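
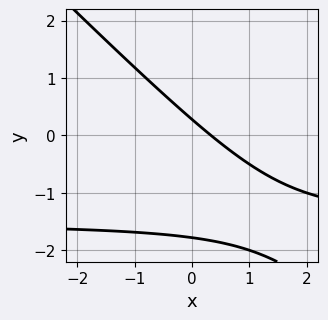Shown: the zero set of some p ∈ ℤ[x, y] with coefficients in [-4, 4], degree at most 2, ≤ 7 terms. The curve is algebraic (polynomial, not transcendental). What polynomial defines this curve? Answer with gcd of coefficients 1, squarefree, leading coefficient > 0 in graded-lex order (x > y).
2*x*y + 2*y^2 + 3*x + 3*y - 1

The degree is 2 — the shape is more complex than any degree-1 curve.
Putting this together gives p.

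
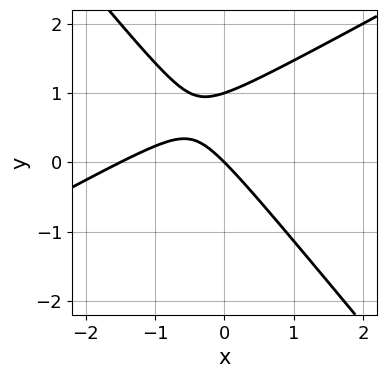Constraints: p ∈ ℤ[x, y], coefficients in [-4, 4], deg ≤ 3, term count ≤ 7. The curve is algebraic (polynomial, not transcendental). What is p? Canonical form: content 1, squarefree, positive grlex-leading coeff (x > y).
1. Degree: no degree-1 curve has this shape, so deg p = 2.
2. Reading off the gridlines: the y-axis gridline crossings are at y ∈ {0, 1}; it crosses the x-axis at the gridline x = 0.
3. Putting this together gives p.

2*x^2 - 2*x*y - 3*y^2 + 3*x + 3*y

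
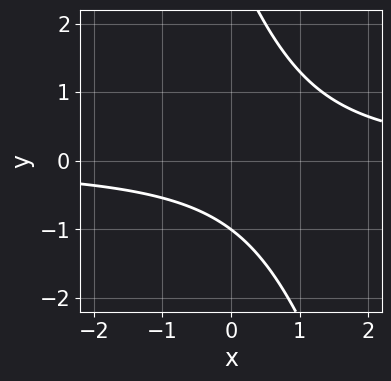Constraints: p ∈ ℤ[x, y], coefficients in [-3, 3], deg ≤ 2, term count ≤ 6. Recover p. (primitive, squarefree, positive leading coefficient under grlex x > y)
3*x*y + y^2 - 2*y - 3

First, the degree is 2 — a generic line meets the curve in up to 2 points.
Next, reading off the gridlines: one y-axis crossing is at y = -1; it misses every integer gridline on the x-axis.
Finally, solving for integer coefficients yields p as stated.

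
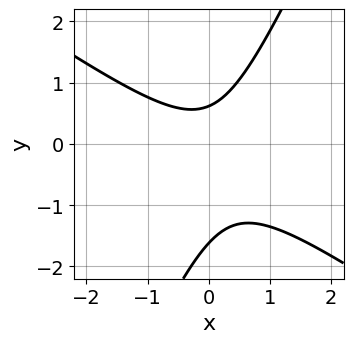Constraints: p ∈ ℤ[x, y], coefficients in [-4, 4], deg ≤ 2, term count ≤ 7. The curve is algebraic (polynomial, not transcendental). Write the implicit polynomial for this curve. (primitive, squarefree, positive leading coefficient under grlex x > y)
3*x^2 + 3*x*y - 2*y^2 - 2*y + 2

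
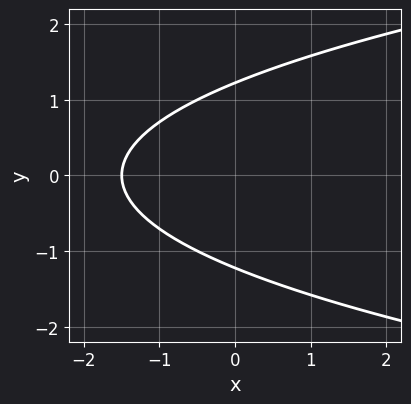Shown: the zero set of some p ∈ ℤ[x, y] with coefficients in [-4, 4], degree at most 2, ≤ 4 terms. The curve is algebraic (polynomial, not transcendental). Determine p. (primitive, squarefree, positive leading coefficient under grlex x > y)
2*y^2 - 2*x - 3

(a) The degree is 2 — no degree-1 curve has this shape.
(b) Symmetries: it's symmetric under y → −y, forcing even powers of y.
(c) Together with the visible shape, these determine p as stated.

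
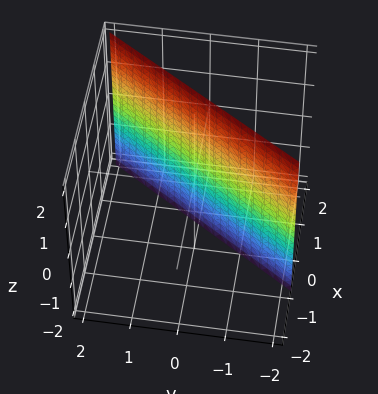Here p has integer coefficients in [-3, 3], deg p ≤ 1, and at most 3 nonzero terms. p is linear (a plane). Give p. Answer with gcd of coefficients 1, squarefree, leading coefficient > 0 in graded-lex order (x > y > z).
3*x - 2*y - 2

1. deg p = 1.
2. Observable constraints: one y-axis crossing is at y = -1; no z-intercept at any integer in the box.
3. Putting this together gives p.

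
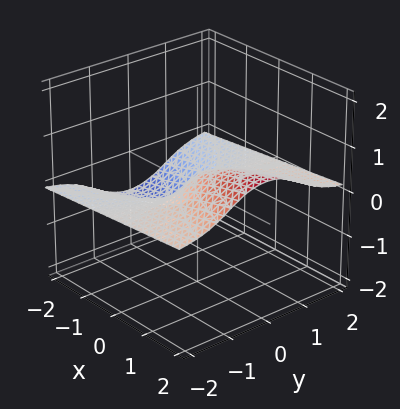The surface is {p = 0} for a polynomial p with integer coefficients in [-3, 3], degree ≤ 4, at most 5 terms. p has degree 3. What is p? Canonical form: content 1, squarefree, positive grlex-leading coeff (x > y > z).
First, degree: a generic line meets the surface in up to 3 points, so deg p = 3.
Then, from the visible intercepts: one x-axis crossing is at x = 0; it crosses the z-axis at the gridline z = 0; every point of the y-axis in the box is on the surface.
Finally, fitting integer coefficients to these (and the overall shape) gives p.

3*y^2*z + 3*z^3 - x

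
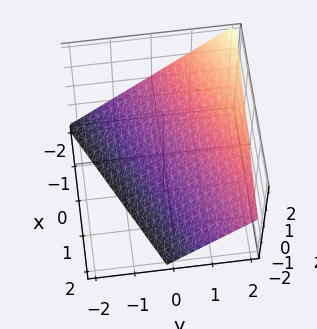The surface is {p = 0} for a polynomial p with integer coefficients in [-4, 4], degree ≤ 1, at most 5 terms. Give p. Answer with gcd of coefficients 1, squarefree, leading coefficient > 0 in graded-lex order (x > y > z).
First, the degree is 1 — the surface is flat (a plane).
Then, observable constraints: one z-axis crossing is at z = -1; it crosses the y-axis at the gridline y = 1.
Finally, these observations pin down the coefficients. Check: (-2, 0, 0) on the x-axis lies on the surface, and p(-2, 0, 0) = 0. ✓

x - 2*y + 2*z + 2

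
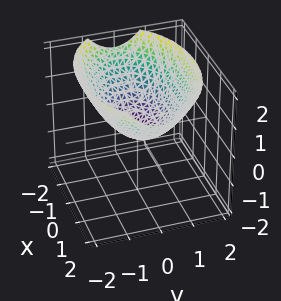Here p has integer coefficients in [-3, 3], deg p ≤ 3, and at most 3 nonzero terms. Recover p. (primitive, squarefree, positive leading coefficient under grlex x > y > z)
x^2 + 2*y^2 - 3*z

First, degree: a paraboloid; a quadric, so deg p = 2.
Then, symmetries: it's symmetric under y → −y, forcing even powers of y; mirror symmetry x ↦ −x ⇒ only even powers of x.
Next, observable constraints: one z-axis crossing is at z = 0; it meets the y-axis at y = 0 (among the integer gridlines); it meets the x-axis at x = 0 (among the integer gridlines).
Finally, matching integer coefficients to the picture gives p.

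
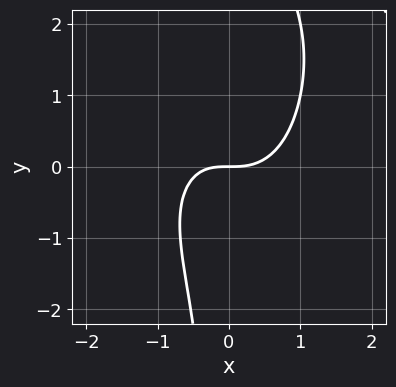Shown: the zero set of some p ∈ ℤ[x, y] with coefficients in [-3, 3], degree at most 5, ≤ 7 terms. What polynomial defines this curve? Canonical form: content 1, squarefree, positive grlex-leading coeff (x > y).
x^4 + x^2*y^2 - 3*x^3 - 2*x*y^2 + 3*y

First, the degree is 4 — the shape is more complex than any degree-3 curve.
Next, reading off the gridlines: it meets the x-axis at x = 0 (among the integer gridlines); it meets the y-axis at y = 0 (among the integer gridlines).
Finally, solving for integer coefficients yields p as stated.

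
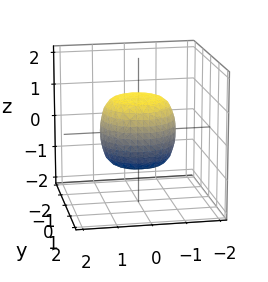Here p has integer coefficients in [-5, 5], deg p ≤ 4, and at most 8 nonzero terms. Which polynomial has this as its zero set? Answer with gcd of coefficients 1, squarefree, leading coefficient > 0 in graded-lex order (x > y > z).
2*x^4 + 4*x^2*y^2 + 2*y^4 - x^2 - y^2 + 2*z^2 - 2

1. The degree is 4 — a generic line meets the surface in up to 4 points.
2. Symmetries: the surface is invariant under rotation about z: p = q(x² + y², z).
3. Checking where it meets the axes: among the integer gridlines, it crosses the z-axis at z ∈ {-1, 1}; a circular section at z = -1 has radius between 0 and 1.
4. These observations pin down the coefficients.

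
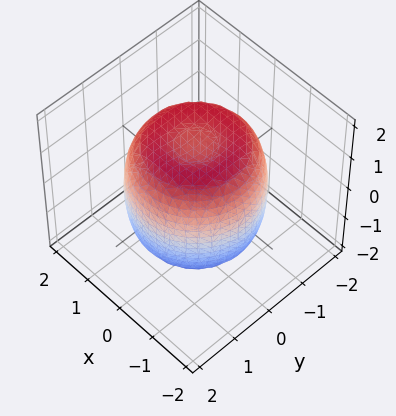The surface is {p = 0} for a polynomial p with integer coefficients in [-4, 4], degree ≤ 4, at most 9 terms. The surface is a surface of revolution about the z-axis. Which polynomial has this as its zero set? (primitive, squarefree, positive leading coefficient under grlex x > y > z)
First, the degree is 4 — the shape is more complex than any degree-3 surface.
Then, by symmetry, the surface is invariant under rotation about z: p = q(x² + y², z).
Next, reading off the gridlines: a circular section at z = -1 has radius between 1 and 2.
Finally, solving for integer coefficients yields p as stated.

2*x^4 + 4*x^2*y^2 + 2*y^4 - 3*x^2 - 3*y^2 + 2*z^2 - 3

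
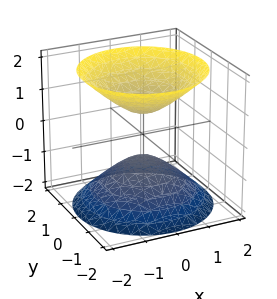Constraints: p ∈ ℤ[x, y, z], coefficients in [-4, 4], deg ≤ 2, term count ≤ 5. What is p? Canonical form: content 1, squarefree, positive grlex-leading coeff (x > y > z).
2*x^2 + 2*y^2 - 2*z^2 + 1

1. I count 2 distinct pieces.
2. deg p = 2.
3. Symmetries: the z ↦ −z reflection is a symmetry, so z appears only in even powers; every cross-section ⟂ z is a circle, so x, y appear only via x² + y².
4. Observable constraints: the surface avoids every integer y-axis point in the box; no x-intercept at any integer in the box; a circular section at z = 1 has radius between 0 and 1.
5. Together with the visible shape, these determine p as stated.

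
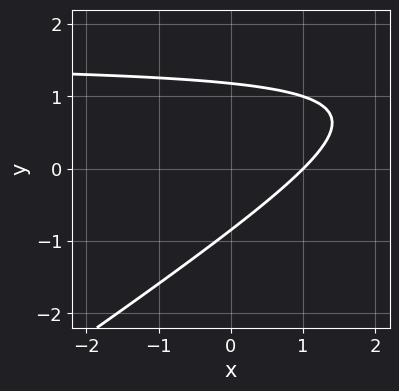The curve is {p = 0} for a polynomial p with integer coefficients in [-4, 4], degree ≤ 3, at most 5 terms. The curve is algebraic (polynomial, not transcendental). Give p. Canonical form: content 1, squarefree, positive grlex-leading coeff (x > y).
2*x*y - 3*y^2 - 3*x + y + 3

(a) deg p = 2.
(b) From the axis intercepts and sections: one x-axis crossing is at x = 1.
(c) Fitting integer coefficients to these (and the overall shape) gives p.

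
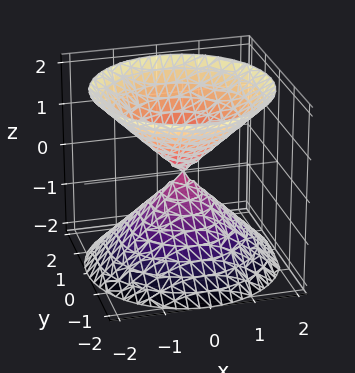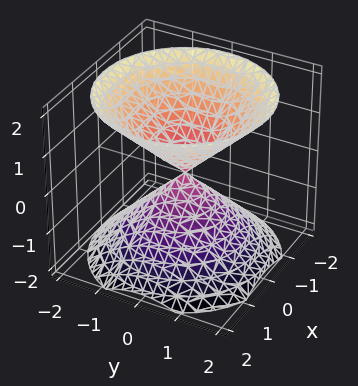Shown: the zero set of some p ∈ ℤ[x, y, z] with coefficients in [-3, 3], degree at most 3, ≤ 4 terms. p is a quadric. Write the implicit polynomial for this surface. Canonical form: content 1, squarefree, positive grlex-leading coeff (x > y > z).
There are 2 components.
Degree: a double cone through the origin; a quadric, so deg p = 2.
Symmetries: the z ↦ −z reflection is a symmetry, so z appears only in even powers; the z-axis is an axis of rotation, so x and y enter only as x² + y².
Checking where it meets the axes: it meets the y-axis at y = 0 (among the integer gridlines); it meets the z-axis at z = 0 (among the integer gridlines).
These observations pin down the coefficients.

x^2 + y^2 - z^2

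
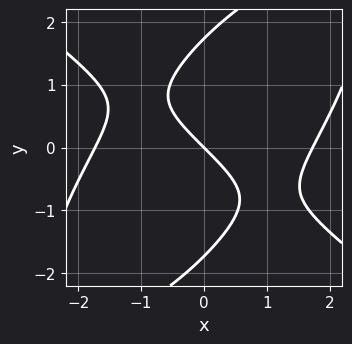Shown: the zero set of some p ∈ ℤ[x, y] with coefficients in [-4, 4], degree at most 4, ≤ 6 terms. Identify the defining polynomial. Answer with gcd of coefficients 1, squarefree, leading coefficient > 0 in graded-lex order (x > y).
x^3 - x*y^2 + y^3 - 3*x - 3*y

The degree is 3 — a generic line meets the curve in up to 3 points.
Observable constraints: it meets the y-axis at y = 0 (among the integer gridlines); it meets the x-axis at x = 0 (among the integer gridlines).
Assembling these constraints gives the stated polynomial.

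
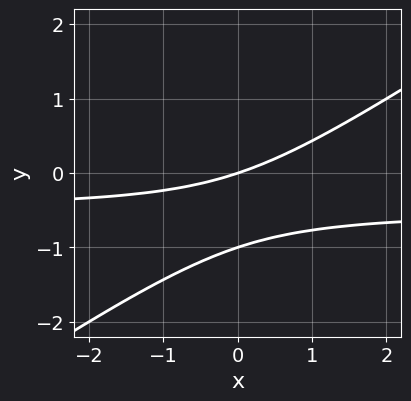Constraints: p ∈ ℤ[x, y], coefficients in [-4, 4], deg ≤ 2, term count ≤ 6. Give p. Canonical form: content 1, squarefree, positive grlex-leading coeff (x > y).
Degree: the shape is more complex than any degree-1 curve, so deg p = 2.
From the axis intercepts and sections: it crosses the x-axis at the gridline x = 0; the y-axis gridline crossings are at y ∈ {-1, 0}.
The integer polynomial consistent with all of this is the stated p.

2*x*y - 3*y^2 + x - 3*y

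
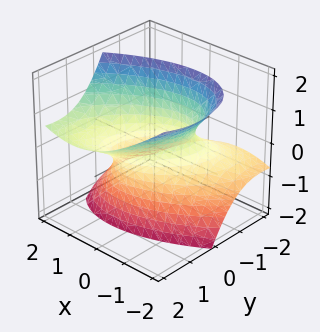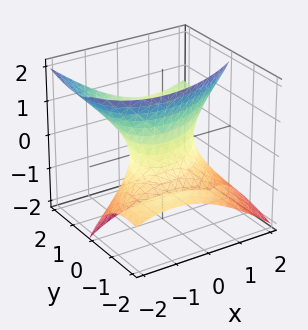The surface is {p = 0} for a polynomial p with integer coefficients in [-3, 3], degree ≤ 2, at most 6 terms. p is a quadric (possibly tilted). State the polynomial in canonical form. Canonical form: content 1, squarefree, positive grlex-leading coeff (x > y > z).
x^2 - x*y + y^2 - 2*y*z - z^2 - 1

1. deg p = 2. A generic line meets the surface in up to 2 points.
2. Against the integer gridlines: no z-intercept at any integer in the box; among the integer gridlines, it crosses the y-axis at y ∈ {-1, 1}; the x-axis gridline crossings are at x ∈ {-1, 1}.
3. Fitting integer coefficients to these (and the overall shape) gives p.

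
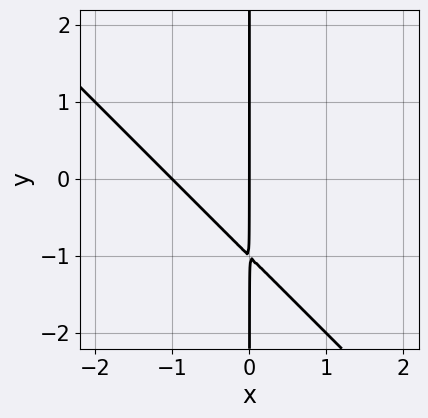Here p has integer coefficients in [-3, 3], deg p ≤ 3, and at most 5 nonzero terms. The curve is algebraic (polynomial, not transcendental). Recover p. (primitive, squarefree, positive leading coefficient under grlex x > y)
(a) The degree is 2 — no degree-1 curve has this shape.
(b) From the visible intercepts: among the integer gridlines, it crosses the x-axis at x ∈ {-1, 0}; the visible y-axis segment lies entirely on the curve.
(c) Assembling these constraints gives the stated polynomial.

x^2 + x*y + x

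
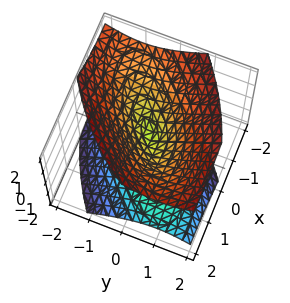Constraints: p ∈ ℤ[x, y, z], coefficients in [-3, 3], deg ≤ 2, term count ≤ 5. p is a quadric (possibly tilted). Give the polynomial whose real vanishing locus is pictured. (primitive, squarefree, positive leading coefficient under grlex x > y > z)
1. deg p = 2.
2. From the visible intercepts: it meets the z-axis at z = 0 (among the integer gridlines); it meets the y-axis at y = 0 (among the integer gridlines); it meets the x-axis at x = 0 (among the integer gridlines).
3. Fitting integer coefficients to these (and the overall shape) gives p.

2*x^2 - 3*x*y + x*z + 3*y^2 - 3*z^2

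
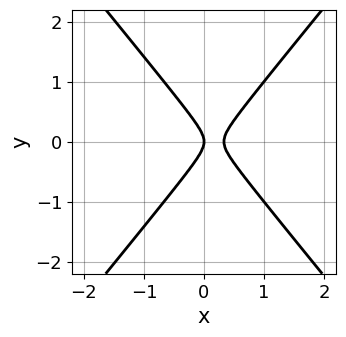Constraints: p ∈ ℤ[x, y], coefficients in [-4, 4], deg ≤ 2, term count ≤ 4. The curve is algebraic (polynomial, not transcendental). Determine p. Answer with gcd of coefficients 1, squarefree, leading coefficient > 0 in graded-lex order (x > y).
First, the degree is 2 — no degree-1 curve has this shape.
Next, symmetries: the y ↦ −y reflection is a symmetry, so y appears only in even powers.
Then, against the integer gridlines: it crosses the x-axis at the gridline x = 0; one y-axis crossing is at y = 0.
Finally, matching integer coefficients to the picture gives p.

3*x^2 - 2*y^2 - x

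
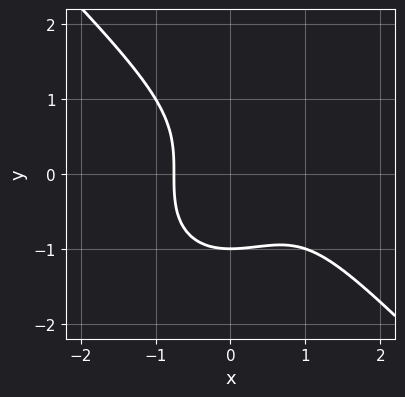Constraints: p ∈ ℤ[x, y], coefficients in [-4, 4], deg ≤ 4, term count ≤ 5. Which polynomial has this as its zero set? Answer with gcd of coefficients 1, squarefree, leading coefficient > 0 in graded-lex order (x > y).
x^3 + y^3 - x^2 + 1

1. deg p = 3.
2. Checking where it meets the axes: it meets the y-axis at y = -1 (among the integer gridlines).
3. Assembling these constraints gives the stated polynomial.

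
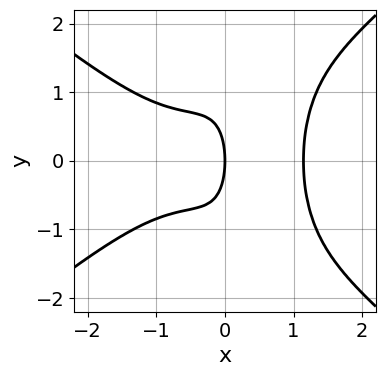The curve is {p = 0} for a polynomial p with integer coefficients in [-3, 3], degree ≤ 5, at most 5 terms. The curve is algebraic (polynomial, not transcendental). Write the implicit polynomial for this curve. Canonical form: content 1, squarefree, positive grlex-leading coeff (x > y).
2*x^4 - 3*x^2*y^2 + 3*x*y^2 - y^2 - 3*x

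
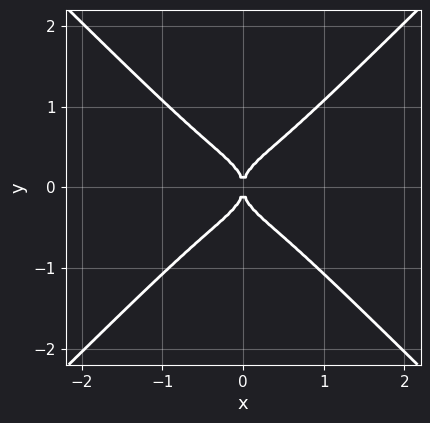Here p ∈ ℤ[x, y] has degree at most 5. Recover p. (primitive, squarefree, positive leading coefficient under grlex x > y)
First, deg p = 4. No degree-3 curve has this shape.
Next, symmetries: it's symmetric under y → −y, forcing even powers of y; the x ↦ −x reflection is a symmetry, so x appears only in even powers.
Then, checking where it meets the axes: one x-axis crossing is at x = 0; it crosses the y-axis at the gridline y = 0.
Finally, matching integer coefficients to the picture gives p.

3*x^4 - 3*y^4 + x^2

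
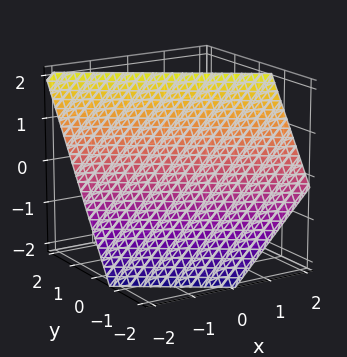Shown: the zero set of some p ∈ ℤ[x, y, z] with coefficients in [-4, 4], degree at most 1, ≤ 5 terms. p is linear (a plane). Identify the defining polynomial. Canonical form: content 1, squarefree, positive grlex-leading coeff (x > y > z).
2*x + 3*y - 2*z + 2

(a) The degree is 1 — every cross-section is a straight line — this is a plane.
(b) Checking where it meets the axes: one x-axis crossing is at x = -1; one z-axis crossing is at z = 1.
(c) Assembling these constraints gives the stated polynomial.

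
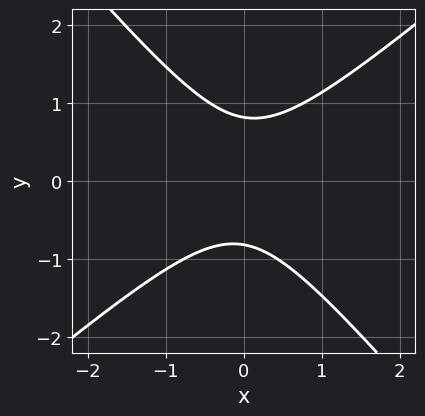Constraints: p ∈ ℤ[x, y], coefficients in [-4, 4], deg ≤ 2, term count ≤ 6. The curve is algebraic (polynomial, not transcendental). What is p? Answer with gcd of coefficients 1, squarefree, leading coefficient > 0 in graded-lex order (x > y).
3*x^2 - x*y - 3*y^2 + 2

Degree: the shape is more complex than any degree-1 curve, so deg p = 2.
From the axis intercepts and sections: no x-intercept at any integer in the box.
These observations pin down the coefficients.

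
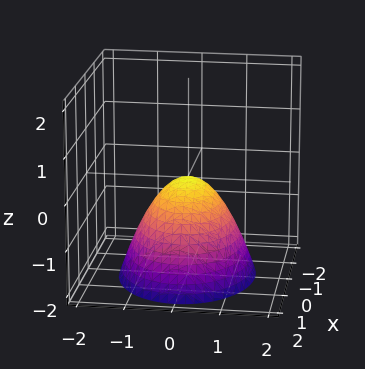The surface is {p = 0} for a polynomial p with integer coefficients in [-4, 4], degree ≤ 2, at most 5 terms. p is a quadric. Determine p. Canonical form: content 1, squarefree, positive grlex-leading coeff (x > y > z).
2*x^2 + 3*y^2 + 3*z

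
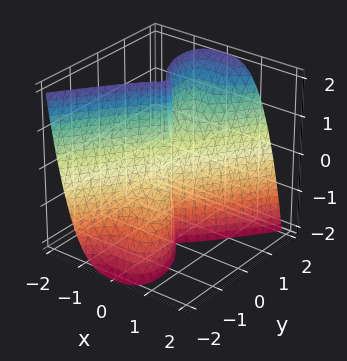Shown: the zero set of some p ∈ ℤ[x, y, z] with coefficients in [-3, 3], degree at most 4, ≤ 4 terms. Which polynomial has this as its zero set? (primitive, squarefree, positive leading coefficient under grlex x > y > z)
Degree: no degree-2 surface has this shape, so deg p = 3.
Reading off the gridlines: every point of the z-axis in the box is on the surface; one y-axis crossing is at y = 0; it crosses the x-axis at the gridline x = 0.
Assembling these constraints gives the stated polynomial.

3*x^3 - y^3 + y^2*z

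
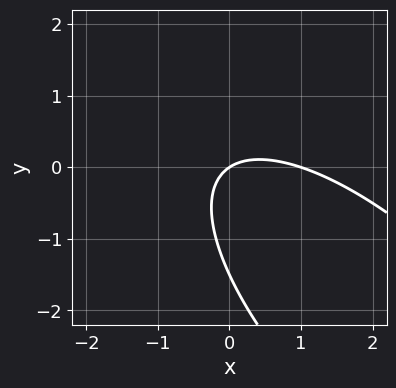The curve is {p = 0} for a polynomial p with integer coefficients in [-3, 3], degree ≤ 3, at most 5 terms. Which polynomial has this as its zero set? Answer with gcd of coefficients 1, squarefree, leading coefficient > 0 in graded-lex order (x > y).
2*x^2 + 3*x*y + 2*y^2 - 2*x + 3*y

First, degree: the shape is more complex than any degree-1 curve, so deg p = 2.
Then, against the integer gridlines: among the integer gridlines, it crosses the x-axis at x ∈ {0, 1}; one y-axis crossing is at y = 0.
Finally, the integer polynomial consistent with all of this is the stated p.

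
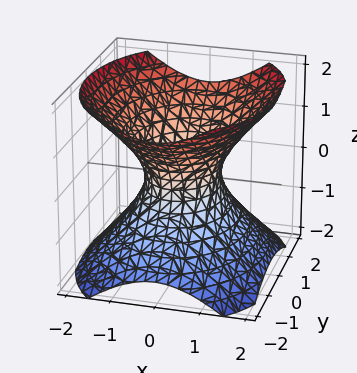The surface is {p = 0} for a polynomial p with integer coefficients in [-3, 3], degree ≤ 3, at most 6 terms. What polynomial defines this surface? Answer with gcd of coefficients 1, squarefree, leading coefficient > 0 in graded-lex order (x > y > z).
3*x^2 + 2*y^2 - 3*z^2 - 2

The degree is 2 — an hourglass — one-sheet hyperboloid; a quadric.
Symmetries: mirror symmetry x ↦ −x ⇒ only even powers of x; it's symmetric under y → −y, forcing even powers of y; it's symmetric under z → −z, forcing even powers of z.
From the visible intercepts: no z-intercept at any integer in the box; among the integer gridlines, it crosses the y-axis at y ∈ {-1, 1}.
The integer polynomial consistent with all of this is the stated p.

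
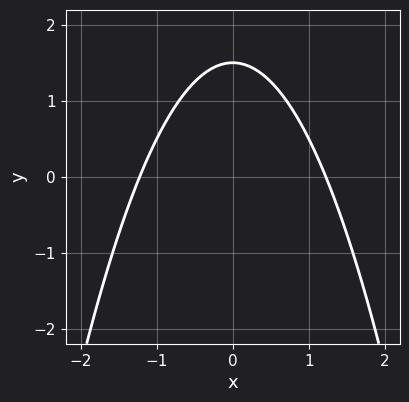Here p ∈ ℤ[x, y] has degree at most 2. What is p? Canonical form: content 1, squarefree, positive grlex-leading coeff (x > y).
First, the degree is 2 — the shape is more complex than any degree-1 curve.
Then, symmetries: the x ↦ −x reflection is a symmetry, so x appears only in even powers.
Finally, these observations pin down the coefficients.

2*x^2 + 2*y - 3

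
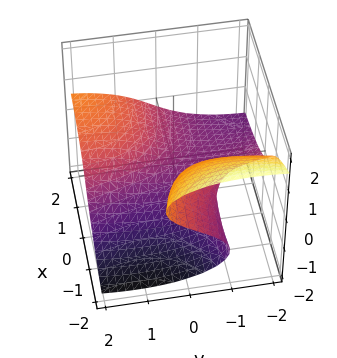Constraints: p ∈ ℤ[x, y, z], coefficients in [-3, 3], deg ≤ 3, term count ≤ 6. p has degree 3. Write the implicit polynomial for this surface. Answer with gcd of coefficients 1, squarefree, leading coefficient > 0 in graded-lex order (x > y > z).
(a) deg p = 3. A generic line meets the surface in up to 3 points.
(b) Against the integer gridlines: it misses every integer gridline on the y-axis; the surface avoids every integer x-axis point in the box.
(c) Assembling these constraints gives the stated polynomial.

y^2*z + 3*z^3 - 2*x*y + 3*x*z + 1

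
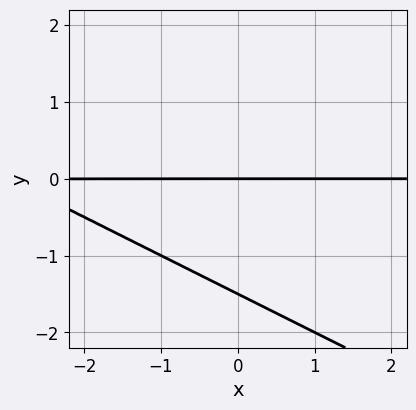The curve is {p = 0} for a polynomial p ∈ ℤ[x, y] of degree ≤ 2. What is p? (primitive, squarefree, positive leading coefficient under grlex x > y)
Degree: a generic line meets the curve in up to 2 points, so deg p = 2.
Reading off the gridlines: the visible x-axis segment lies entirely on the curve; it meets the y-axis at y = 0 (among the integer gridlines).
Fitting integer coefficients to these (and the overall shape) gives p.

x*y + 2*y^2 + 3*y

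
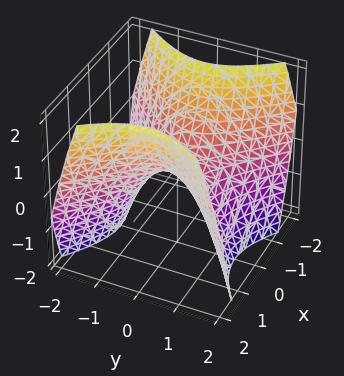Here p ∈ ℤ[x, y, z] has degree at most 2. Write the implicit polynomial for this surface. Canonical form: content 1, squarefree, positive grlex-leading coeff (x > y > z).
x^2 - y^2 - z

1. deg p = 2.
2. Symmetries: the x ↦ −x reflection is a symmetry, so x appears only in even powers; the y ↦ −y reflection is a symmetry, so y appears only in even powers.
3. Observable constraints: it meets the x-axis at x = 0 (among the integer gridlines); it meets the y-axis at y = 0 (among the integer gridlines); one z-axis crossing is at z = 0.
4. Matching integer coefficients to the picture gives p.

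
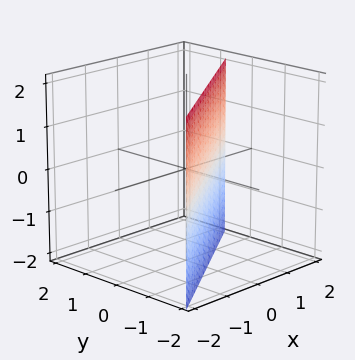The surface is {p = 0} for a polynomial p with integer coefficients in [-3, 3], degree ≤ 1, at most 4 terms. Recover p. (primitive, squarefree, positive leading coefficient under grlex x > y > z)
2*x - 3*y - 2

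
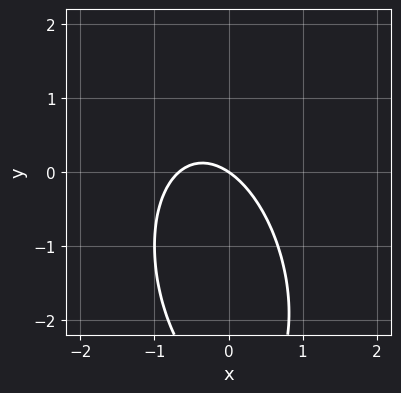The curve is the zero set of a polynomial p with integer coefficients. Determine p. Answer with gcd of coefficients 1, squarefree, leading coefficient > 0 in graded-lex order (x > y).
3*x^2 + x*y + y^2 + 2*x + 3*y

The degree is 2 — a generic line meets the curve in up to 2 points.
Checking where it meets the axes: one y-axis crossing is at y = 0; it meets the x-axis at x = 0 (among the integer gridlines).
The integer polynomial consistent with all of this is the stated p.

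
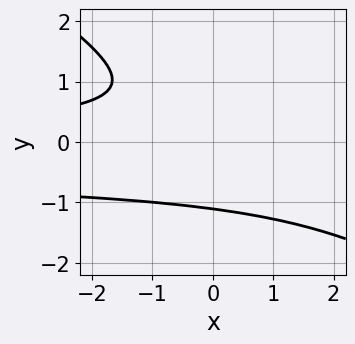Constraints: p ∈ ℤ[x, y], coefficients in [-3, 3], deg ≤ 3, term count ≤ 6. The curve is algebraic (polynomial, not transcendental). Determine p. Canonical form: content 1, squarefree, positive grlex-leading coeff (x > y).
First, degree: a generic line meets the curve in up to 3 points, so deg p = 3.
Then, reading off the gridlines: the curve avoids every integer x-axis point in the box.
Finally, matching integer coefficients to the picture gives p.

2*x*y^2 + 3*y^3 + x*y - y + 3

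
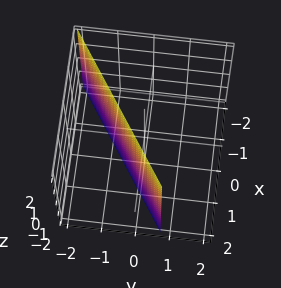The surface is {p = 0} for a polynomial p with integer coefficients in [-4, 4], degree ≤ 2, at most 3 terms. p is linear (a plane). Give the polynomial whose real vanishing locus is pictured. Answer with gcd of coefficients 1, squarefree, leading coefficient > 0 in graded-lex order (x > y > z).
2*x - 3*y - 2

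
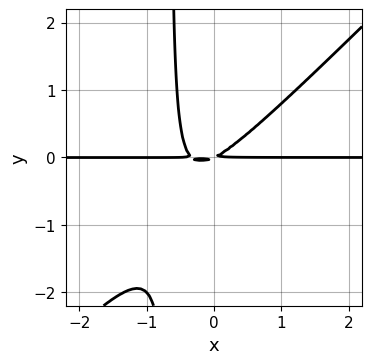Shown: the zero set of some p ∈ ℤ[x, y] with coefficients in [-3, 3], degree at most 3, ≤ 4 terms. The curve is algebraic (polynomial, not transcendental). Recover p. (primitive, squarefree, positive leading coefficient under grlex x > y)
3*x^2*y - 3*x*y^2 + x*y - 2*y^2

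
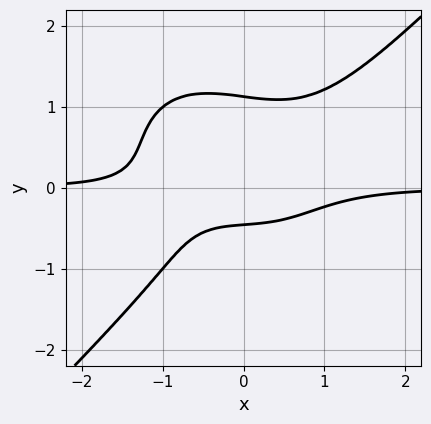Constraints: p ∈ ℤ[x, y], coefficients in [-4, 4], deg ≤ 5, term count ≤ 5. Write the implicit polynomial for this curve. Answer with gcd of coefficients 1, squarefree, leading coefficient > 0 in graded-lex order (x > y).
2*x^3*y - 2*y^4 - x*y^2 + 2*y + 1

First, the degree is 4 — no degree-3 curve has this shape.
Then, from the visible intercepts: the curve avoids every integer x-axis point in the box.
Finally, these observations pin down the coefficients.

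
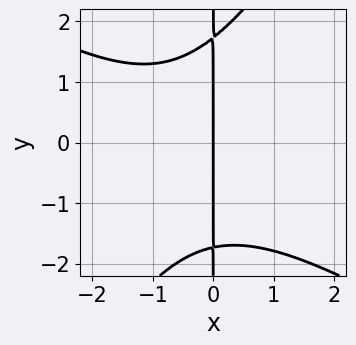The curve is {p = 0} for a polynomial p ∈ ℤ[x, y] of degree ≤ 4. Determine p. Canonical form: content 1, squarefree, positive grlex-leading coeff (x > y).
x^3 + x^2*y - x*y^2 + x^2 + 3*x

First, deg p = 3.
Then, observable constraints: the visible y-axis segment lies entirely on the curve; it crosses the x-axis at the gridline x = 0.
Finally, assembling these constraints gives the stated polynomial.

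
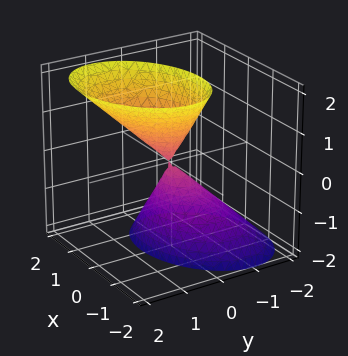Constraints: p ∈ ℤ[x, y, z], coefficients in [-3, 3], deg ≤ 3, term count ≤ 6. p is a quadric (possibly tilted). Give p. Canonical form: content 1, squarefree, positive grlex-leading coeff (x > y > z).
2*x^2 - x*y + 3*y^2 - 2*y*z - z^2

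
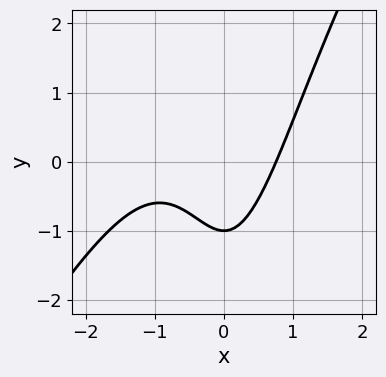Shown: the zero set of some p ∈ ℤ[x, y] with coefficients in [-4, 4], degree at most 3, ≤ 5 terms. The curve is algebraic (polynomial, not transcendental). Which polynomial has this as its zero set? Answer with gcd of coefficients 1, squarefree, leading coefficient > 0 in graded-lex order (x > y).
3*x^3 - 2*x^2*y + 3*x^2 - 3*y - 3

1. The degree is 3 — the shape is more complex than any degree-2 curve.
2. Against the integer gridlines: it meets the y-axis at y = -1 (among the integer gridlines).
3. Solving for integer coefficients yields p as stated.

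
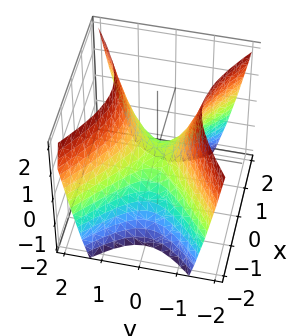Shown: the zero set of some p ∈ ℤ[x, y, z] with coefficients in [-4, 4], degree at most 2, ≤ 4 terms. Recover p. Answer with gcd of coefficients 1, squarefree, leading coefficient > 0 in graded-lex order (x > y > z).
2*x^2 - 3*y^2 + 2*z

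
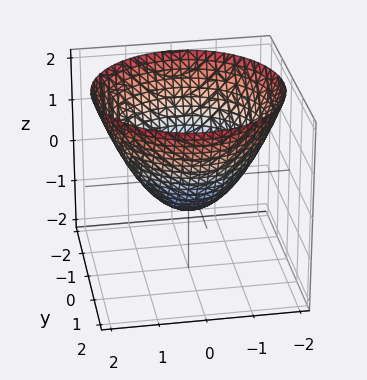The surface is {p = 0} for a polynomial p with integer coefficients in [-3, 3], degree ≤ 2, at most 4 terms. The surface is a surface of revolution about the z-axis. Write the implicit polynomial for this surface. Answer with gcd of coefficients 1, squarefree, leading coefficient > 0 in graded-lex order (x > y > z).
First, deg p = 2.
Then, by symmetry, the z-axis is an axis of rotation, so x and y enter only as x² + y².
Then, from the axis intercepts and sections: the y-axis gridline crossings are at y ∈ {-1, 1}; among the integer gridlines, it crosses the x-axis at x ∈ {-1, 1}; a circular section at z = 0 has radius exactly 1.
Finally, together with the visible shape, these determine p as stated.

2*x^2 + 2*y^2 - 3*z - 2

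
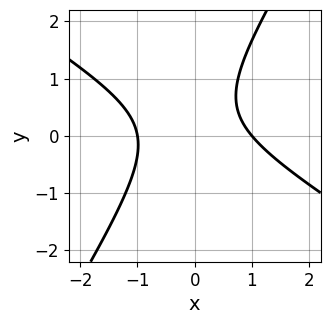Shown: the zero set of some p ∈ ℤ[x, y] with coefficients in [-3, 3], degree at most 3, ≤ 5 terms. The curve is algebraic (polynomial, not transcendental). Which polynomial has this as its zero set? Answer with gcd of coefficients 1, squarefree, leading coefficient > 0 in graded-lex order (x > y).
3*x^2 + 3*x*y - 3*y^2 + 2*y - 3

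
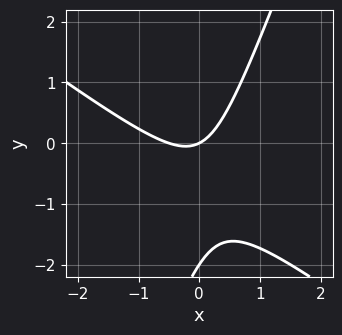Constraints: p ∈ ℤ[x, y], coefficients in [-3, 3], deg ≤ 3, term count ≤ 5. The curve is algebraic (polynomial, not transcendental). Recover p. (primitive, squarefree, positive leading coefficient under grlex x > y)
2*x^2 + 2*x*y - y^2 + x - 2*y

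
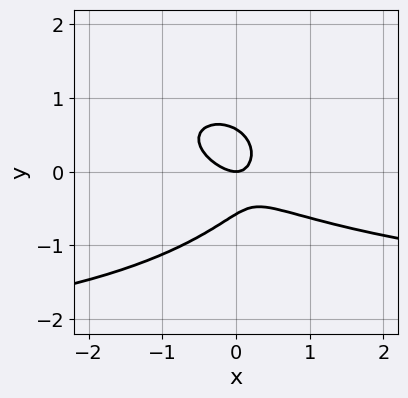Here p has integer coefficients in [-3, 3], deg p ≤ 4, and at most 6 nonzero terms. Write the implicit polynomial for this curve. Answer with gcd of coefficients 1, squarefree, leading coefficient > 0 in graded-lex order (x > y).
x^2*y + 3*y^3 + 2*x^2 + 2*x*y - y

(a) Degree: a generic line meets the curve in up to 3 points, so deg p = 3.
(b) Checking where it meets the axes: one x-axis crossing is at x = 0; one y-axis crossing is at y = 0.
(c) Solving for integer coefficients yields p as stated.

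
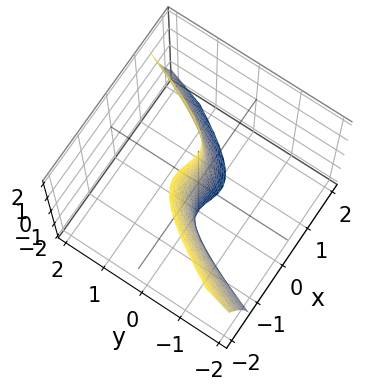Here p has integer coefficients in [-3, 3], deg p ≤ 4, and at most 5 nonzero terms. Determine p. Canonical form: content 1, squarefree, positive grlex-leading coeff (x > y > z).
First, the degree is 3 — no degree-2 surface has this shape.
Then, checking where it meets the axes: it crosses the y-axis at the gridline y = 0; it crosses the x-axis at the gridline x = 0; the visible z-axis segment lies entirely on the surface.
Finally, the integer polynomial consistent with all of this is the stated p.

2*x^3 - x^2*y + x^2*z - 2*y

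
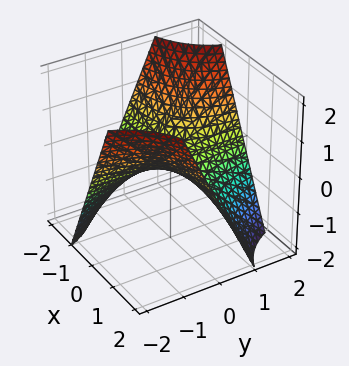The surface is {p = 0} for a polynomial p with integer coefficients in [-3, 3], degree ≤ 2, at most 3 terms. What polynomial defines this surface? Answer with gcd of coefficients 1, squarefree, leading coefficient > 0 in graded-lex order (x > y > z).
1. The degree is 2 — a hyperbolic paraboloid; a quadric.
2. Observable constraints: every point of the x-axis in the box is on the surface; the visible y-axis segment lies entirely on the surface.
3. Fitting integer coefficients to these (and the overall shape) gives p.

x*y + z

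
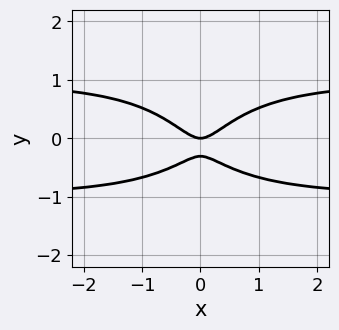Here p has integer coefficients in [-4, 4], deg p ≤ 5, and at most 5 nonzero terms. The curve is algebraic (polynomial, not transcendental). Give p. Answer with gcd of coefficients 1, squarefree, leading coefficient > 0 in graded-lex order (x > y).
Degree: no degree-3 curve has this shape, so deg p = 4.
Symmetries: it's symmetric under x → −x, forcing even powers of x.
Reading off the gridlines: it meets the x-axis at x = 0 (among the integer gridlines); it crosses the y-axis at the gridline y = 0.
Fitting integer coefficients to these (and the overall shape) gives p.

2*x^2*y^2 + 2*y^4 - 2*x^2 + 3*y^2 + y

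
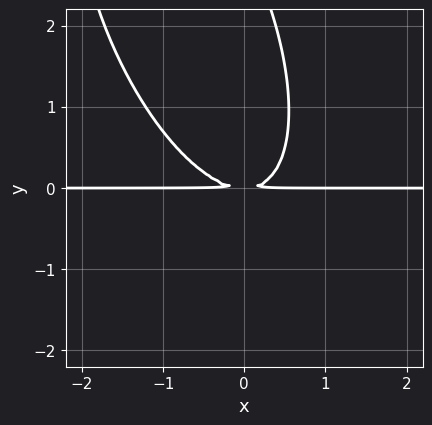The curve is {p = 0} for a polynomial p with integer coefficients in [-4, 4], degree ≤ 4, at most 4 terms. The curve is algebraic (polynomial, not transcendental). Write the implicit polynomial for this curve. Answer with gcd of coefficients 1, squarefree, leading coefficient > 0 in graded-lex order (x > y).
3*x^2*y + 2*x*y^2 + y^3 - 3*y^2

1. deg p = 3.
2. Checking where it meets the axes: the visible x-axis segment lies entirely on the curve.
3. Putting this together gives p.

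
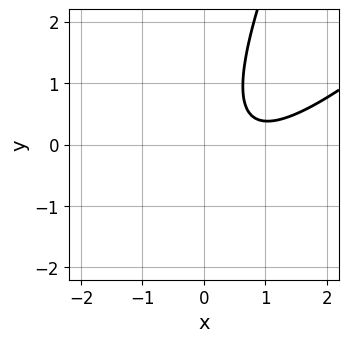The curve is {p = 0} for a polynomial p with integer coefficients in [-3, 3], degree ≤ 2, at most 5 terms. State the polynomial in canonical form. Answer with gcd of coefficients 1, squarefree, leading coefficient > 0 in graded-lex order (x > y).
First, deg p = 2. A generic line meets the curve in up to 2 points.
Then, from the visible intercepts: the curve avoids every integer x-axis point in the box; it misses every integer gridline on the y-axis.
Finally, putting this together gives p.

2*x^2 - 3*x*y + y^2 - 3*x + 2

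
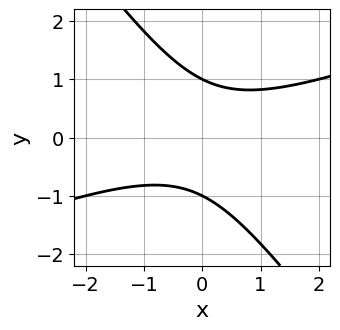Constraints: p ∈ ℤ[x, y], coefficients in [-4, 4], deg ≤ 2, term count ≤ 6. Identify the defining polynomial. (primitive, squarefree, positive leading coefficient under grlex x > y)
x^2 - 2*x*y - 2*y^2 + 2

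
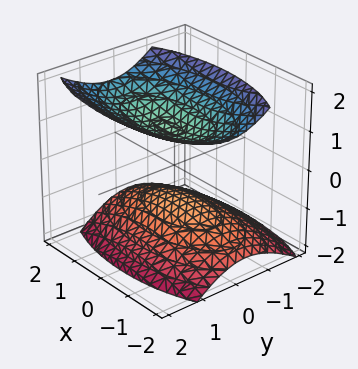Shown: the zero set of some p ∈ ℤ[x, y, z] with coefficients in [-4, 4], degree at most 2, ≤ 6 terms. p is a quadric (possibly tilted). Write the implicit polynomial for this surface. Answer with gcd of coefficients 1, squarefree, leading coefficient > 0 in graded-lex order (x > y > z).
x^2 + 3*y^2 - y*z - 3*z^2 + 3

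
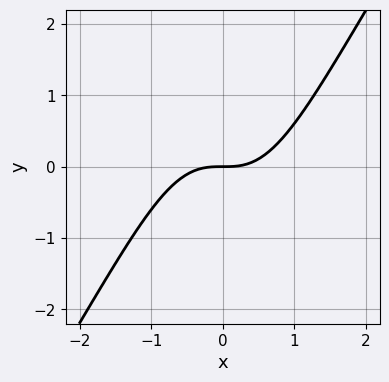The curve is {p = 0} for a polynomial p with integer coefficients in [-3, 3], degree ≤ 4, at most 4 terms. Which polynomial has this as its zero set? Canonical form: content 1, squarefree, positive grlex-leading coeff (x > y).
1. deg p = 3.
2. Against the integer gridlines: one x-axis crossing is at x = 0; one y-axis crossing is at y = 0.
3. Fitting integer coefficients to these (and the overall shape) gives p.

3*x^3 - 2*x^2*y - 3*y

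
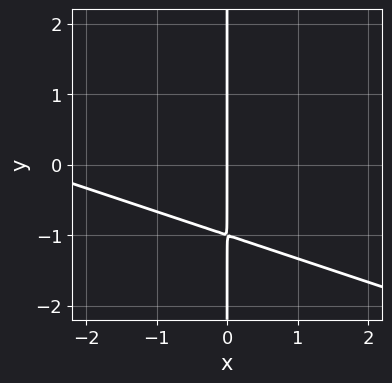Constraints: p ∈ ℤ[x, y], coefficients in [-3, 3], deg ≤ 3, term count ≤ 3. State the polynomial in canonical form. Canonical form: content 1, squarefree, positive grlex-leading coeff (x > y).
x^2 + 3*x*y + 3*x

(a) Degree: a generic line meets the curve in up to 2 points, so deg p = 2.
(b) Against the integer gridlines: every point of the y-axis in the box is on the curve; it crosses the x-axis at the gridline x = 0.
(c) These observations pin down the coefficients.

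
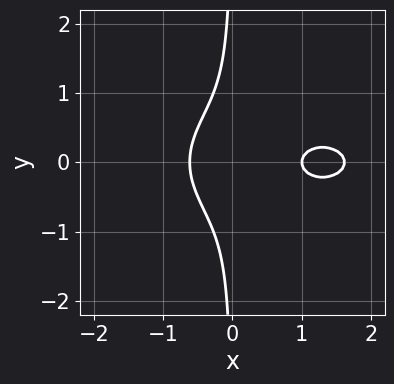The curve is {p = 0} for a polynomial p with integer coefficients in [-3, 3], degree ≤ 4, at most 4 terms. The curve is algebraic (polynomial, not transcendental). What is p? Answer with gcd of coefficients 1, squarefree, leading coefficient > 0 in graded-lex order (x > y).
First, deg p = 3. The shape is more complex than any degree-2 curve.
Next, symmetries: it's symmetric under y → −y, forcing even powers of y.
Then, from the visible intercepts: one x-axis crossing is at x = 1; no y-intercept at any integer in the box.
Finally, solving for integer coefficients yields p as stated.

x^3 + 3*x*y^2 - 2*x^2 + 1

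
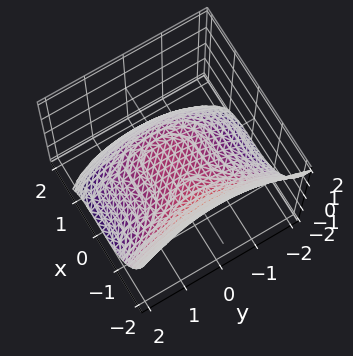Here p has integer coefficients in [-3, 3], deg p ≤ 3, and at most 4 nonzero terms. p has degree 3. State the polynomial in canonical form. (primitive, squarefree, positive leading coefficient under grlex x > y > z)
x^3 + y^2 + 3*z

Degree: a generic line meets the surface in up to 3 points, so deg p = 3.
Reading off the gridlines: it meets the y-axis at y = 0 (among the integer gridlines); it crosses the z-axis at the gridline z = 0.
Fitting integer coefficients to these (and the overall shape) gives p.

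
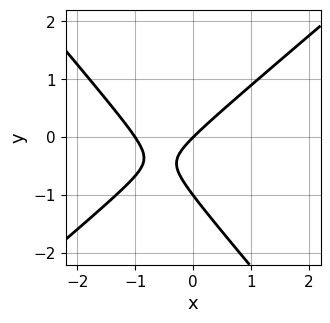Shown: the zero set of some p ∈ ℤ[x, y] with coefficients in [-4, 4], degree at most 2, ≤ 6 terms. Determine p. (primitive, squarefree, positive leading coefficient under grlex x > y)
3*x^2 - x*y - 3*y^2 + 3*x - 3*y

1. Degree: a generic line meets the curve in up to 2 points, so deg p = 2.
2. From the visible intercepts: the y-axis gridline crossings are at y ∈ {-1, 0}; among the integer gridlines, it crosses the x-axis at x ∈ {-1, 0}.
3. Matching integer coefficients to the picture gives p.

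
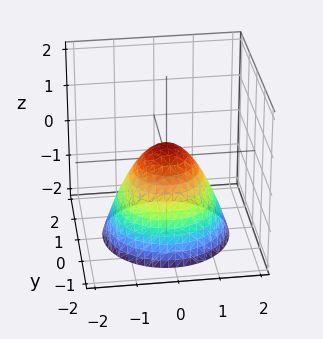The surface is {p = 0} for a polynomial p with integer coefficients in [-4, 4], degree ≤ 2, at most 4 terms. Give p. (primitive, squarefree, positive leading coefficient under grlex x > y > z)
3*x^2 + 3*y^2 + 3*z - 1

The degree is 2 — the shape is more complex than any degree-1 surface.
Symmetry: the surface is invariant under rotation about z: p = q(x² + y², z).
From the axis intercepts and sections: a circular section at z = -2 has radius between 1 and 2.
Solving for integer coefficients yields p as stated.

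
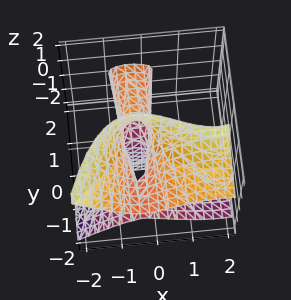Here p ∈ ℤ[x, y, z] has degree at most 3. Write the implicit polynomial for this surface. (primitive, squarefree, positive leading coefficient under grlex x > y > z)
(a) The degree is 3 — the shape is more complex than any degree-2 surface.
(b) Checking where it meets the axes: every point of the y-axis in the box is on the surface; one x-axis crossing is at x = 0; every point of the z-axis in the box is on the surface.
(c) Solving for integer coefficients yields p as stated.

x^3 - 3*y*z^2 - 2*x^2 + 2*y*z - 2*x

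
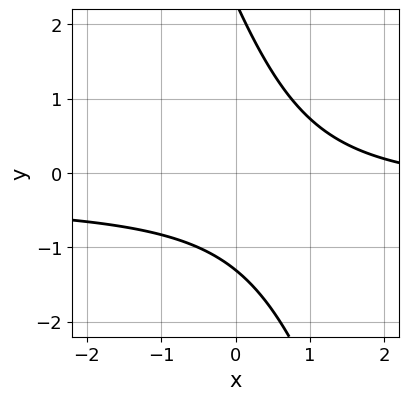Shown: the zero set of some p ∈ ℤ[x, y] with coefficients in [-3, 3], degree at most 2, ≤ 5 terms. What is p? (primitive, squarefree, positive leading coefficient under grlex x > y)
1. The degree is 2 — the shape is more complex than any degree-1 curve.
2. From the visible intercepts: it misses every integer gridline on the x-axis.
3. Putting this together gives p.

3*x*y + y^2 + x - y - 3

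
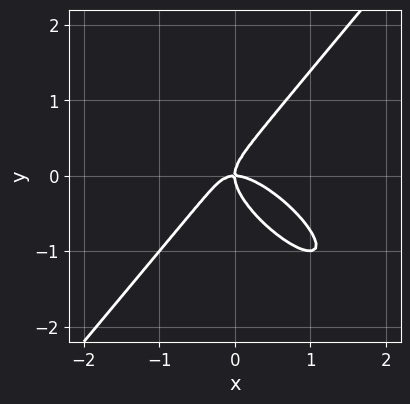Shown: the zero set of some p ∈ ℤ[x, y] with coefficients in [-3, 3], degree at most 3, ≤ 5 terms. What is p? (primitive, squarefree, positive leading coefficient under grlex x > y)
3*x^3 + 3*x^2*y - x*y^2 - 3*y^3 + 2*x*y

First, deg p = 3. A generic line meets the curve in up to 3 points.
Then, reading off the gridlines: it crosses the y-axis at the gridline y = 0; one x-axis crossing is at x = 0.
Finally, the integer polynomial consistent with all of this is the stated p.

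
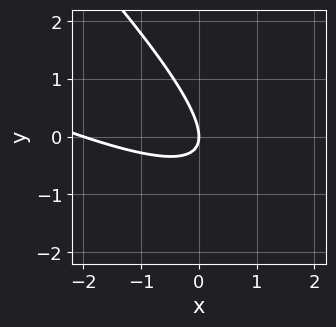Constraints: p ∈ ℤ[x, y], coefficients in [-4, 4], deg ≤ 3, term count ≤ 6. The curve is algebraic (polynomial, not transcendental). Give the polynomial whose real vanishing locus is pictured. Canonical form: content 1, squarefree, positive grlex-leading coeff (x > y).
1. deg p = 2. The shape is more complex than any degree-1 curve.
2. From the axis intercepts and sections: it meets the y-axis at y = 0 (among the integer gridlines); the x-axis gridline crossings are at x ∈ {-2, 0}.
3. Assembling these constraints gives the stated polynomial.

x^2 + 3*x*y + 2*y^2 + 2*x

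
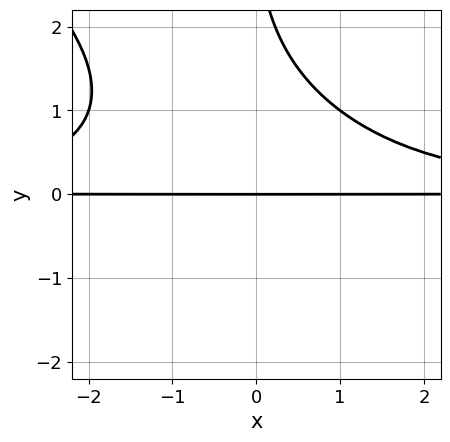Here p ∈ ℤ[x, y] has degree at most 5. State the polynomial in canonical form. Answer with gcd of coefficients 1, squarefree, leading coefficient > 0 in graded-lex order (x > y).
x^2*y^2 + x*y^3 + y^2 - 3*y

(a) Degree: no degree-3 curve has this shape, so deg p = 4.
(b) From the visible intercepts: every point of the x-axis in the box is on the curve; one y-axis crossing is at y = 0.
(c) These observations pin down the coefficients.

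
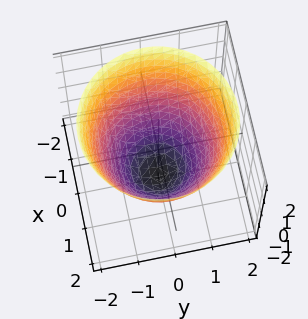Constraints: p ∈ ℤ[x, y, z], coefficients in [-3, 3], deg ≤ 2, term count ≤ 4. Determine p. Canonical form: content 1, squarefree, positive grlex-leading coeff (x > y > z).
First, deg p = 2. The shape is more complex than any degree-1 surface.
Next, symmetry: every cross-section ⟂ z is a circle, so x, y appear only via x² + y².
Next, against the integer gridlines: a circular section at z = -1 has radius exactly 1; one z-axis crossing is at z = -2.
Finally, solving for integer coefficients yields p as stated.

x^2 + y^2 - z - 2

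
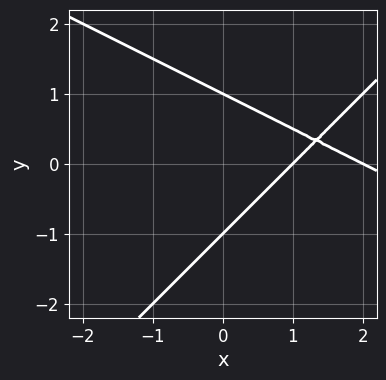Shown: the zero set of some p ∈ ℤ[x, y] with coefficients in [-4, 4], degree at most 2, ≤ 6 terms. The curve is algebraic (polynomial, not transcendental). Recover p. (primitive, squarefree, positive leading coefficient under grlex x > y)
The degree is 2 — the shape is more complex than any degree-1 curve.
Reading off the gridlines: among the integer gridlines, it crosses the x-axis at x ∈ {1, 2}; the y-axis gridline crossings are at y ∈ {-1, 1}.
The integer polynomial consistent with all of this is the stated p.

x^2 + x*y - 2*y^2 - 3*x + 2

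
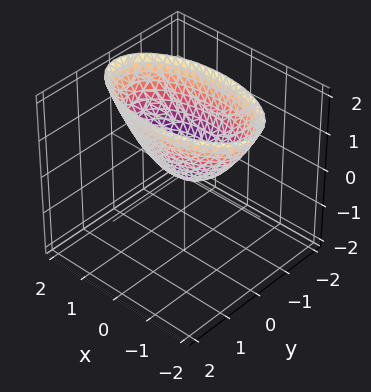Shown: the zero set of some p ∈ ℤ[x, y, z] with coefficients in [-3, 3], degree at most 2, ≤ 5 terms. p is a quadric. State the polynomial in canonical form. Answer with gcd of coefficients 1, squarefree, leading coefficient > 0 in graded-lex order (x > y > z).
First, deg p = 2. A single bowl opening along one axis; a quadric.
Next, symmetries: the y ↦ −y reflection is a symmetry, so y appears only in even powers; the x ↦ −x reflection is a symmetry, so x appears only in even powers.
Next, reading off the gridlines: it meets the y-axis at y = 0 (among the integer gridlines); one x-axis crossing is at x = 0; it crosses the z-axis at the gridline z = 0.
Finally, putting this together gives p.

x^2 + 3*y^2 - 2*z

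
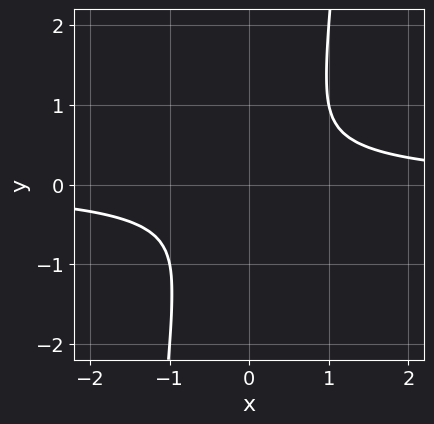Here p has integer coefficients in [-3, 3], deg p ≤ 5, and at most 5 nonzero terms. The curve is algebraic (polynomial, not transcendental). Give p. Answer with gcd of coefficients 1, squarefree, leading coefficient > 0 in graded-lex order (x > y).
3*x^3*y - 2*x^2 - y^2

The degree is 4 — the shape is more complex than any degree-3 curve.
The integer polynomial consistent with all of this is the stated p.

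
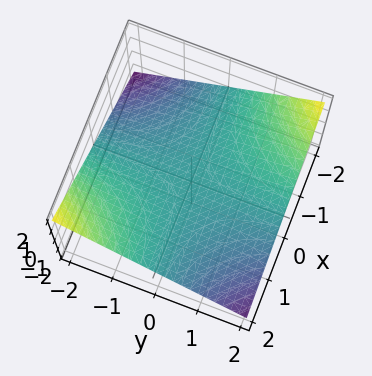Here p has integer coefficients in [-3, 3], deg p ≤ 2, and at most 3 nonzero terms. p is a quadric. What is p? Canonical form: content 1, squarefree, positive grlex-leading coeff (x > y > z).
x*y + 3*z

First, deg p = 2. A saddle surface; a quadric.
Then, checking where it meets the axes: every point of the x-axis in the box is on the surface; one z-axis crossing is at z = 0; every point of the y-axis in the box is on the surface.
Finally, fitting integer coefficients to these (and the overall shape) gives p.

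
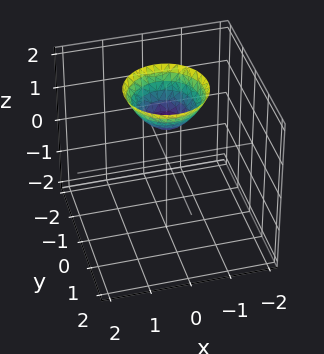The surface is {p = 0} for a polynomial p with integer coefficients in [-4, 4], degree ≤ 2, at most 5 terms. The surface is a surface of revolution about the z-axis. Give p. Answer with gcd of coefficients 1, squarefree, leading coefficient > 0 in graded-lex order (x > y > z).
x^2 + y^2 - z + 1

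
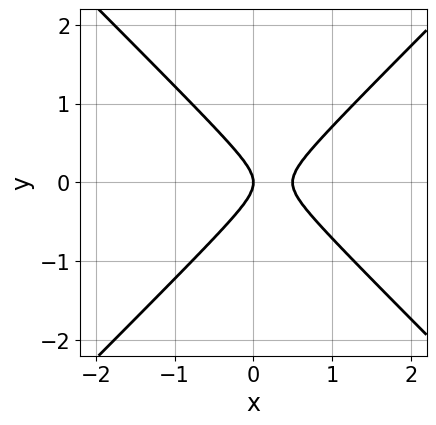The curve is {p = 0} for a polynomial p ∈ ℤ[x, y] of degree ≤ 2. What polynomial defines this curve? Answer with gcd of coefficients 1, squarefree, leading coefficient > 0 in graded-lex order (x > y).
2*x^2 - 2*y^2 - x

deg p = 2. A generic line meets the curve in up to 2 points.
Symmetries: the y ↦ −y reflection is a symmetry, so y appears only in even powers.
From the visible intercepts: one y-axis crossing is at y = 0; one x-axis crossing is at x = 0.
Assembling these constraints gives the stated polynomial.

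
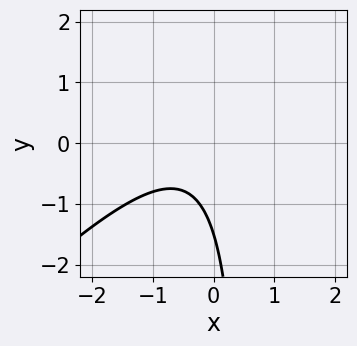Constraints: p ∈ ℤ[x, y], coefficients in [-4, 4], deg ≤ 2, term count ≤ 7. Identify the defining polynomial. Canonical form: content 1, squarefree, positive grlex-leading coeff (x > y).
First, deg p = 2.
Then, reading off the gridlines: it misses every integer gridline on the x-axis.
Finally, matching integer coefficients to the picture gives p.

3*x^2 - 3*x*y + 2*x + 2*y + 3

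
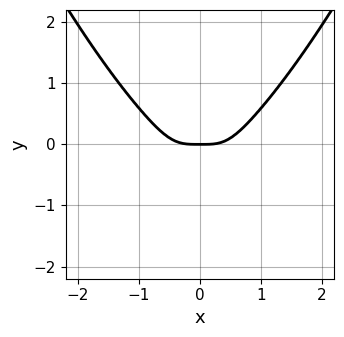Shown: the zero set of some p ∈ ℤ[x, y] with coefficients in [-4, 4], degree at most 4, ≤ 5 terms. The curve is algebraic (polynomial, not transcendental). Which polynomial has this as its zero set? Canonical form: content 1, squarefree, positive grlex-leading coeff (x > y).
deg p = 4.
Symmetries: it's symmetric under x → −x, forcing even powers of x.
From the axis intercepts and sections: it crosses the y-axis at the gridline y = 0; one x-axis crossing is at x = 0.
Solving for integer coefficients yields p as stated.

3*x^4 - 3*x^2*y - 3*y^3 - y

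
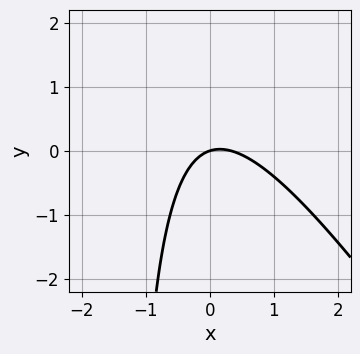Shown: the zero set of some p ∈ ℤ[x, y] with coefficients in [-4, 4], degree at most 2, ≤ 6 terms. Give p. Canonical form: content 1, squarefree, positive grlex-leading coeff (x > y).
1. deg p = 2.
2. Observable constraints: it meets the x-axis at x = 0 (among the integer gridlines); it crosses the y-axis at the gridline y = 0.
3. Putting this together gives p.

3*x^2 + 2*x*y - x + 3*y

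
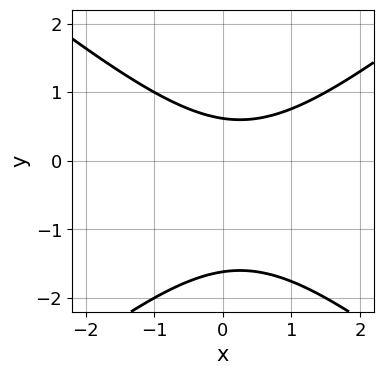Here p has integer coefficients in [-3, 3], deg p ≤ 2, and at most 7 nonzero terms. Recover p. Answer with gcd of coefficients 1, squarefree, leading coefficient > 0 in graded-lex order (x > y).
(a) Degree: a generic line meets the curve in up to 2 points, so deg p = 2.
(b) Reading off the gridlines: no x-intercept at any integer in the box.
(c) Matching integer coefficients to the picture gives p.

2*x^2 - 3*y^2 - x - 3*y + 3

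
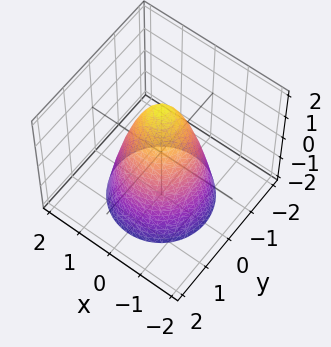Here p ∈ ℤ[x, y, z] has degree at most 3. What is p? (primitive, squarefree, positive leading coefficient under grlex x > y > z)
2*x^2 + 2*y^2 + z - 2

1. The degree is 2 — the shape is more complex than any degree-1 surface.
2. Symmetries: the surface is invariant under rotation about z: p = q(x² + y², z).
3. From the visible intercepts: it meets the z-axis at z = 2 (among the integer gridlines); the x-axis gridline crossings are at x ∈ {-1, 1}; the y-axis gridline crossings are at y ∈ {-1, 1}.
4. These observations pin down the coefficients.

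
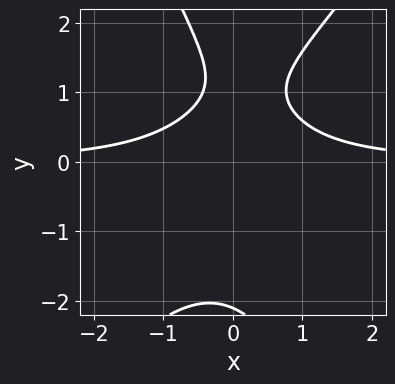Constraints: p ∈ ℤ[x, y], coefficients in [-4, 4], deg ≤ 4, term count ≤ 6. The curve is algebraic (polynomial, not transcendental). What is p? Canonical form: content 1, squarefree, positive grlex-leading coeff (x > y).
3*x^2*y - x*y^2 - y^3 + 3*y - 3

1. Degree: a generic line meets the curve in up to 3 points, so deg p = 3.
2. From the visible intercepts: no x-intercept at any integer in the box; no y-intercept at any integer in the box.
3. These observations pin down the coefficients.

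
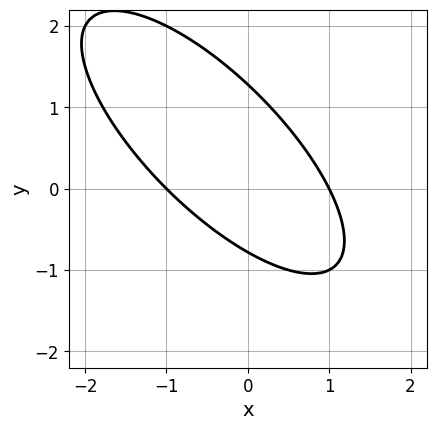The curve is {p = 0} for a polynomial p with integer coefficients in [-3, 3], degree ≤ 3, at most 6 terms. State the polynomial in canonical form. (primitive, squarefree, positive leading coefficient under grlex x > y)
1. Degree: no degree-1 curve has this shape, so deg p = 2.
2. Observable constraints: the x-axis gridline crossings are at x ∈ {-1, 1}.
3. The integer polynomial consistent with all of this is the stated p.

2*x^2 + 3*x*y + 2*y^2 - y - 2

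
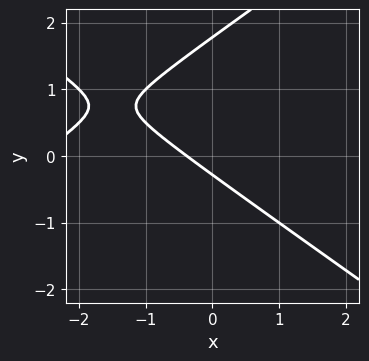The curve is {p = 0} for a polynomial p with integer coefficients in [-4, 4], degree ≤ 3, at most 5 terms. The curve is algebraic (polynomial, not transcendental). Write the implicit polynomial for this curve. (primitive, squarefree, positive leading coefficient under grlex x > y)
First, the degree is 2 — a generic line meets the curve in up to 2 points.
Finally, the integer polynomial consistent with all of this is the stated p.

x^2 - 2*y^2 + 3*x + 3*y + 1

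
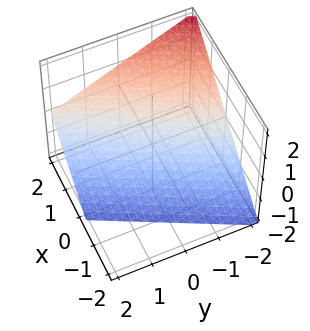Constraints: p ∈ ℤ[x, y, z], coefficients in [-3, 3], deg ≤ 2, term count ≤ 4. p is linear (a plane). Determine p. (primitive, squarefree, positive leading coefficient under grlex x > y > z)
2*x - y - 2*z - 2

The degree is 1 — every cross-section is a straight line — this is a plane.
Against the integer gridlines: one y-axis crossing is at y = -2; one z-axis crossing is at z = -1.
Together with the visible shape, these determine p as stated.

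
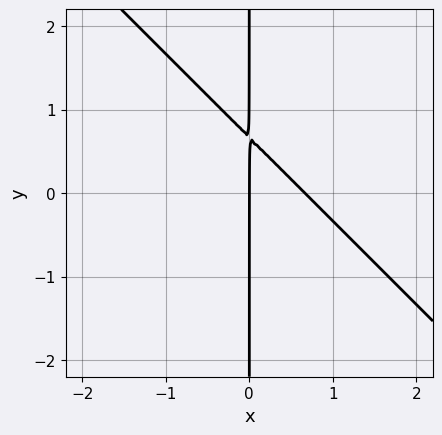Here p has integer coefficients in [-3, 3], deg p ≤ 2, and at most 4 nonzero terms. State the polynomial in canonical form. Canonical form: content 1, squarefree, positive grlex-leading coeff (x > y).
3*x^2 + 3*x*y - 2*x

(a) The degree is 2 — the shape is more complex than any degree-1 curve.
(b) Observable constraints: one x-axis crossing is at x = 0; every point of the y-axis in the box is on the curve.
(c) Fitting integer coefficients to these (and the overall shape) gives p.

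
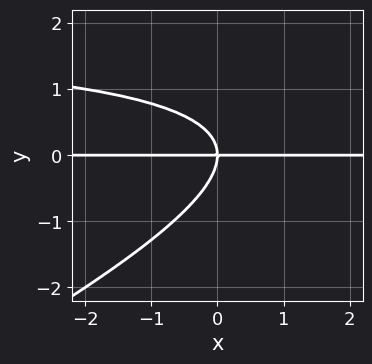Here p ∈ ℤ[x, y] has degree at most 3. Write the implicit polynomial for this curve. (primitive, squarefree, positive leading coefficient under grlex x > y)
x*y^2 - 2*y^3 - 2*x*y

1. deg p = 3.
2. Observable constraints: every point of the x-axis in the box is on the curve; it crosses the y-axis at the gridline y = 0.
3. These observations pin down the coefficients.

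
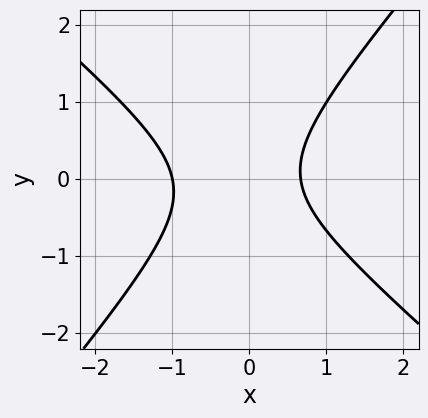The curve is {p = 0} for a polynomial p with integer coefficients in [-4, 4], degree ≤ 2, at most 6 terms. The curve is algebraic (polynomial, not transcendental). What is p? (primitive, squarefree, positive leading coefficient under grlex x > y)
3*x^2 + x*y - 3*y^2 + x - 2

(a) deg p = 2.
(b) Against the integer gridlines: the curve avoids every integer y-axis point in the box; it meets the x-axis at x = -1 (among the integer gridlines).
(c) Matching integer coefficients to the picture gives p.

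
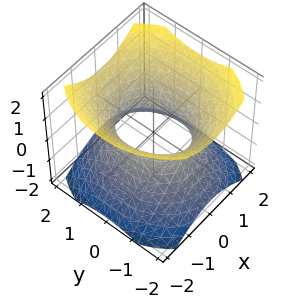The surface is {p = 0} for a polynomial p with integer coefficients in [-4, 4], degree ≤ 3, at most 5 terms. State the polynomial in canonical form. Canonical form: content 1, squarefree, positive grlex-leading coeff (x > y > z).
1. deg p = 2. One connected sheet with a waist; a quadric.
2. Symmetries: it's symmetric under x → −x, forcing even powers of x; it's symmetric under y → −y, forcing even powers of y; the z ↦ −z reflection is a symmetry, so z appears only in even powers.
3. From the axis intercepts and sections: the x-axis gridline crossings are at x ∈ {-1, 1}; no z-intercept at any integer in the box.
4. Solving for integer coefficients yields p as stated.

3*x^2 + 2*y^2 - 3*z^2 - 3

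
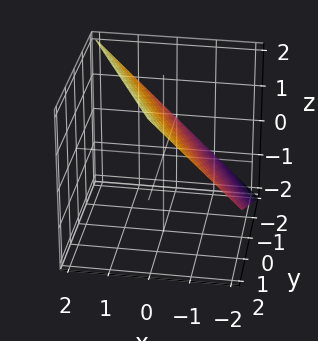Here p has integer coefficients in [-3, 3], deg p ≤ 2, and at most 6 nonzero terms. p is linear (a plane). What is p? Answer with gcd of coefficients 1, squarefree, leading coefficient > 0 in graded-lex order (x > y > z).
1. Degree: the surface is flat (a plane), so deg p = 1.
2. Observable constraints: it crosses the z-axis at the gridline z = 1; it crosses the x-axis at the gridline x = -1; it crosses the y-axis at the gridline y = -2.
3. Solving for integer coefficients yields p as stated.

2*x + y - 2*z + 2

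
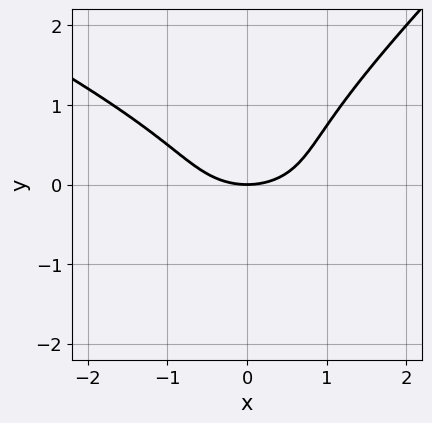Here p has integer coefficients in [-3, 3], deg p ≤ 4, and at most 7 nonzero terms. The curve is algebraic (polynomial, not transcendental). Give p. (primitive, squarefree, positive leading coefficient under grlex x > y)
x^2*y + x*y^2 - 2*y^3 + x^2 - 2*y

(a) The degree is 3 — a generic line meets the curve in up to 3 points.
(b) Against the integer gridlines: one y-axis crossing is at y = 0; one x-axis crossing is at x = 0.
(c) Together with the visible shape, these determine p as stated.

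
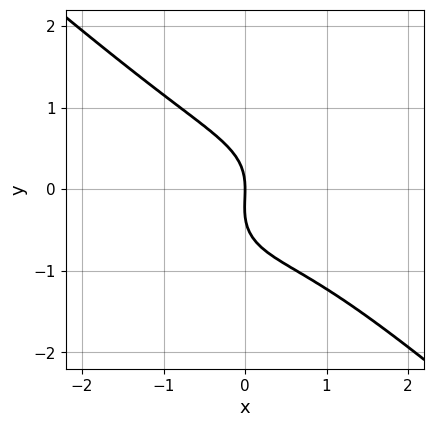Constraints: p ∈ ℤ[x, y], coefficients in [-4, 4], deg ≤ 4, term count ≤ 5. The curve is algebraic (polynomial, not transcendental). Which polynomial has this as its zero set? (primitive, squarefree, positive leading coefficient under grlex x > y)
2*x^3 + 3*y^3 - x^2 + y^2 + 3*x

(a) The degree is 3 — a generic line meets the curve in up to 3 points.
(b) Checking where it meets the axes: it crosses the y-axis at the gridline y = 0; it meets the x-axis at x = 0 (among the integer gridlines).
(c) Putting this together gives p.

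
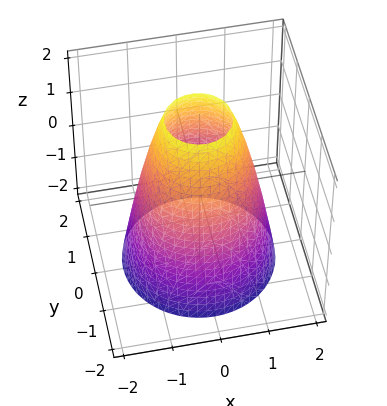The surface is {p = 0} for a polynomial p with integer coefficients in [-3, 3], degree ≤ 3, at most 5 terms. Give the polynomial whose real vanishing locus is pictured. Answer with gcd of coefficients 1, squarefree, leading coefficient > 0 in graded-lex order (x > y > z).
2*x^2 + 2*y^2 + z - 3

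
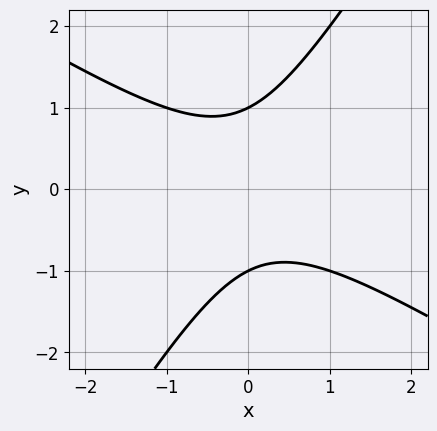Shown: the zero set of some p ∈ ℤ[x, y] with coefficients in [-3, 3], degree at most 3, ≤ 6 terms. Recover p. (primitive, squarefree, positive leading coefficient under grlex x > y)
First, degree: the shape is more complex than any degree-1 curve, so deg p = 2.
Next, from the visible intercepts: the curve avoids every integer x-axis point in the box; among the integer gridlines, it crosses the y-axis at y ∈ {-1, 1}.
Finally, these observations pin down the coefficients.

x^2 + x*y - y^2 + 1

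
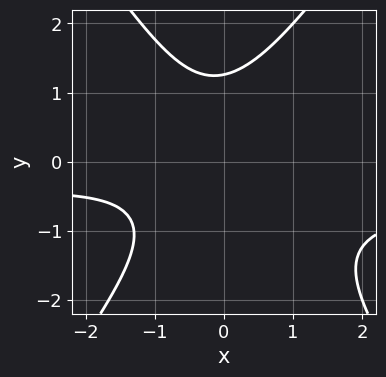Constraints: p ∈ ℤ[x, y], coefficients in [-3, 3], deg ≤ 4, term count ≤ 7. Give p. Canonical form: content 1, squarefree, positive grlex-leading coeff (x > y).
2*x^2*y - y^3 + x^2 + x + 2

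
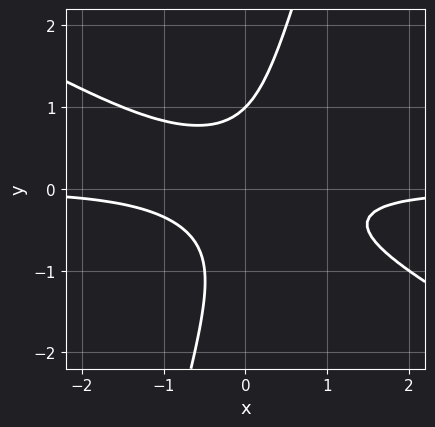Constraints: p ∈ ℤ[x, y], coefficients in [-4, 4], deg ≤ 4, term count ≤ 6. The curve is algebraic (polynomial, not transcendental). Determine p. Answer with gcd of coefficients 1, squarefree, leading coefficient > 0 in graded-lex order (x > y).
deg p = 3. The shape is more complex than any degree-2 curve.
Observable constraints: the curve avoids every integer x-axis point in the box; it crosses the y-axis at the gridline y = 1.
These observations pin down the coefficients.

2*x^2*y + 3*x*y^2 - y^3 + 1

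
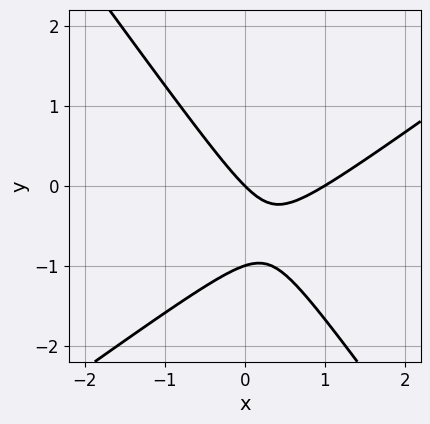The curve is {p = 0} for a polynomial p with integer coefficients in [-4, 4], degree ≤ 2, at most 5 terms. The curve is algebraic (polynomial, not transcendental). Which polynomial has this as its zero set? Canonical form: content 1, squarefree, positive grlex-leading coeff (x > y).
Degree: the shape is more complex than any degree-1 curve, so deg p = 2.
Against the integer gridlines: the y-axis gridline crossings are at y ∈ {-1, 0}; among the integer gridlines, it crosses the x-axis at x ∈ {0, 1}.
Putting this together gives p.

3*x^2 - 2*x*y - 3*y^2 - 3*x - 3*y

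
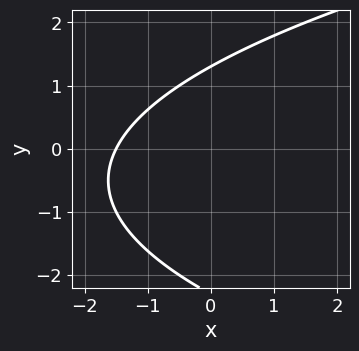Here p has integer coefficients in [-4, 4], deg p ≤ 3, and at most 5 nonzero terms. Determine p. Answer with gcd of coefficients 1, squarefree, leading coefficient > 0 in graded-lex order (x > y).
The degree is 2 — a generic line meets the curve in up to 2 points.
The integer polynomial consistent with all of this is the stated p.

y^2 - 2*x + y - 3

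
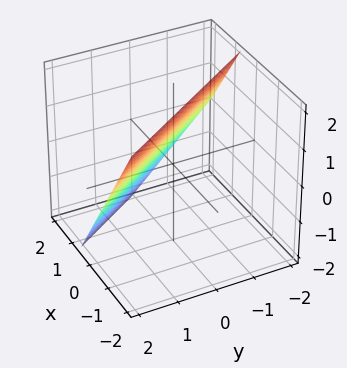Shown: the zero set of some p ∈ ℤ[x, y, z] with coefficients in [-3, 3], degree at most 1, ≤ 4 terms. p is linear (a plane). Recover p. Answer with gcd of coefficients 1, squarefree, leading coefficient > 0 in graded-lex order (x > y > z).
(a) deg p = 1.
(b) Observable constraints: one y-axis crossing is at y = 1; it meets the z-axis at z = 1 (among the integer gridlines).
(c) These observations pin down the coefficients.

3*x + 2*y + 2*z - 2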